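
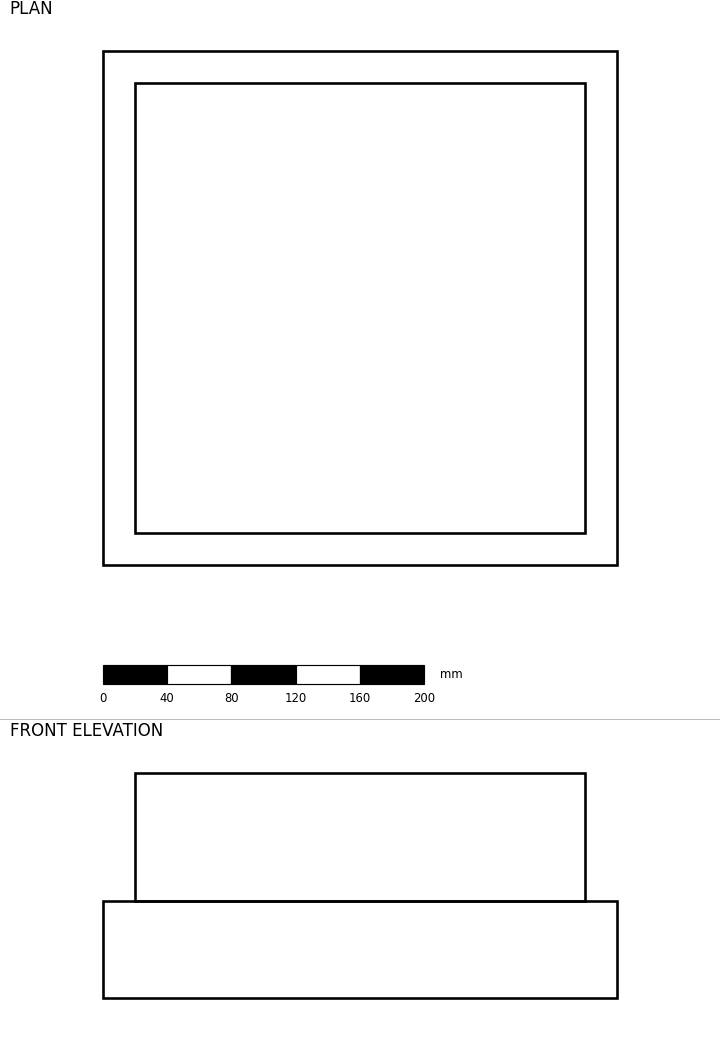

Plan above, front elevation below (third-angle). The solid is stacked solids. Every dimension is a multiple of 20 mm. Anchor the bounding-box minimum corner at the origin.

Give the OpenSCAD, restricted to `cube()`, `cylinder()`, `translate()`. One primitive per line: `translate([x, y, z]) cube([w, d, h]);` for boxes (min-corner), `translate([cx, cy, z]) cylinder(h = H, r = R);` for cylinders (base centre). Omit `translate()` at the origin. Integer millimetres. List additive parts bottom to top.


cube([320, 320, 60]);
translate([20, 20, 60]) cube([280, 280, 80]);


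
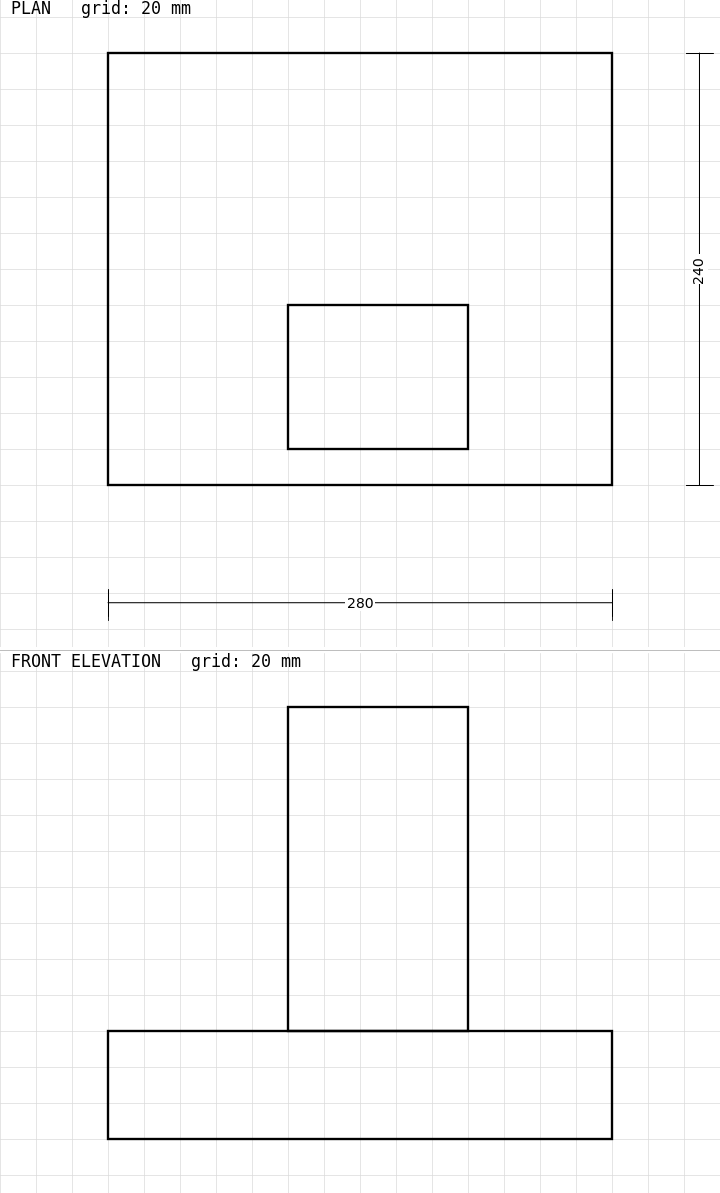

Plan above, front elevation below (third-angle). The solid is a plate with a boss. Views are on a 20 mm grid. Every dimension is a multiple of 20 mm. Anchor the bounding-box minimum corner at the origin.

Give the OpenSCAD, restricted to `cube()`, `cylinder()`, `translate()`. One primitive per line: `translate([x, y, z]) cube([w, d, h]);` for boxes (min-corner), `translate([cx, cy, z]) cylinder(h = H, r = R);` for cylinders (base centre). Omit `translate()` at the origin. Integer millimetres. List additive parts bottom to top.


cube([280, 240, 60]);
translate([100, 20, 60]) cube([100, 80, 180]);


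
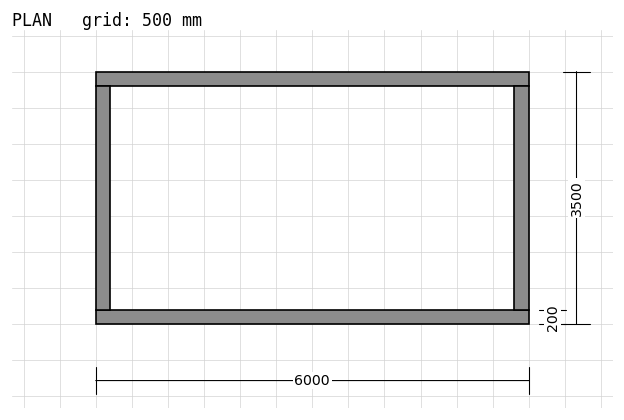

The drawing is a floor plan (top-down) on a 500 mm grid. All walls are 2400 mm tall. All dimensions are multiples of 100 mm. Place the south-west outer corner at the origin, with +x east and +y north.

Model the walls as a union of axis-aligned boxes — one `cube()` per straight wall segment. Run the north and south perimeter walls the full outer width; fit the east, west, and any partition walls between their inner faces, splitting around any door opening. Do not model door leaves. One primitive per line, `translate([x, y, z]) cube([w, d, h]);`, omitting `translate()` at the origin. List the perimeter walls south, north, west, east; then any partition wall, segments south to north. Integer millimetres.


cube([6000, 200, 2400]);
translate([0, 3300, 0]) cube([6000, 200, 2400]);
translate([0, 200, 0]) cube([200, 3100, 2400]);
translate([5800, 200, 0]) cube([200, 3100, 2400]);


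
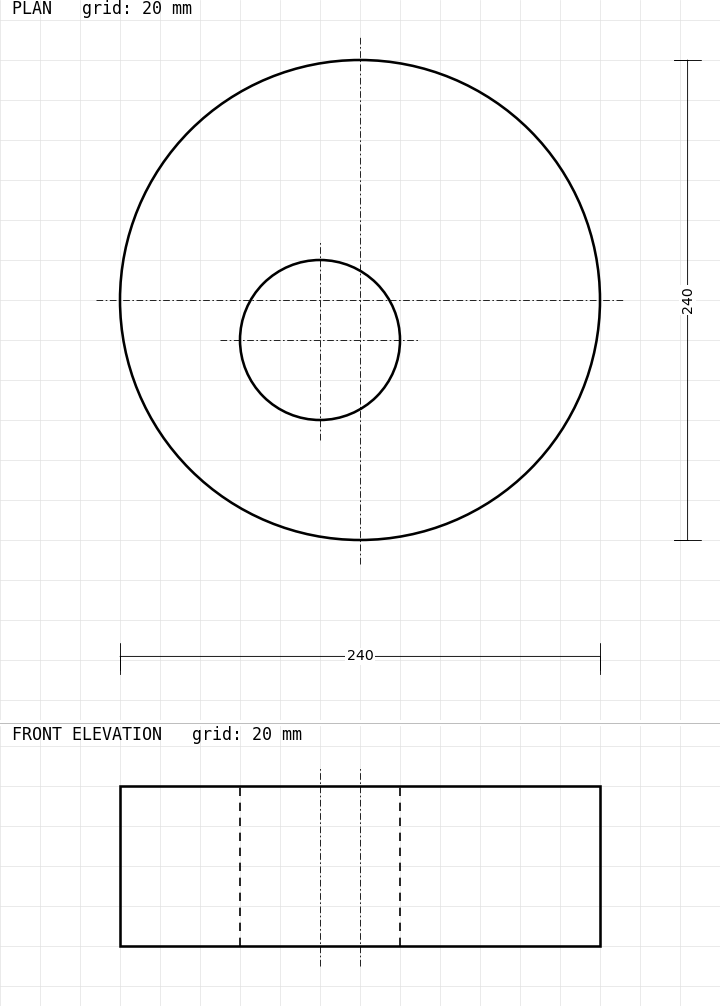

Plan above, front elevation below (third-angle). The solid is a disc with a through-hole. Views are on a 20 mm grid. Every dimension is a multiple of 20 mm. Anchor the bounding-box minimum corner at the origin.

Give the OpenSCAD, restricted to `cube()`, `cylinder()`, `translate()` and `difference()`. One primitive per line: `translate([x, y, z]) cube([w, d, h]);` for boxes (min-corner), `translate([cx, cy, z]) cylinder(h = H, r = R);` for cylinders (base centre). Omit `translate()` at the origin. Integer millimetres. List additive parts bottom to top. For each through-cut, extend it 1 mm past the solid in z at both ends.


difference() {
  translate([120, 120, 0]) cylinder(h = 80, r = 120);
  translate([100, 100, -1]) cylinder(h = 82, r = 40);
}


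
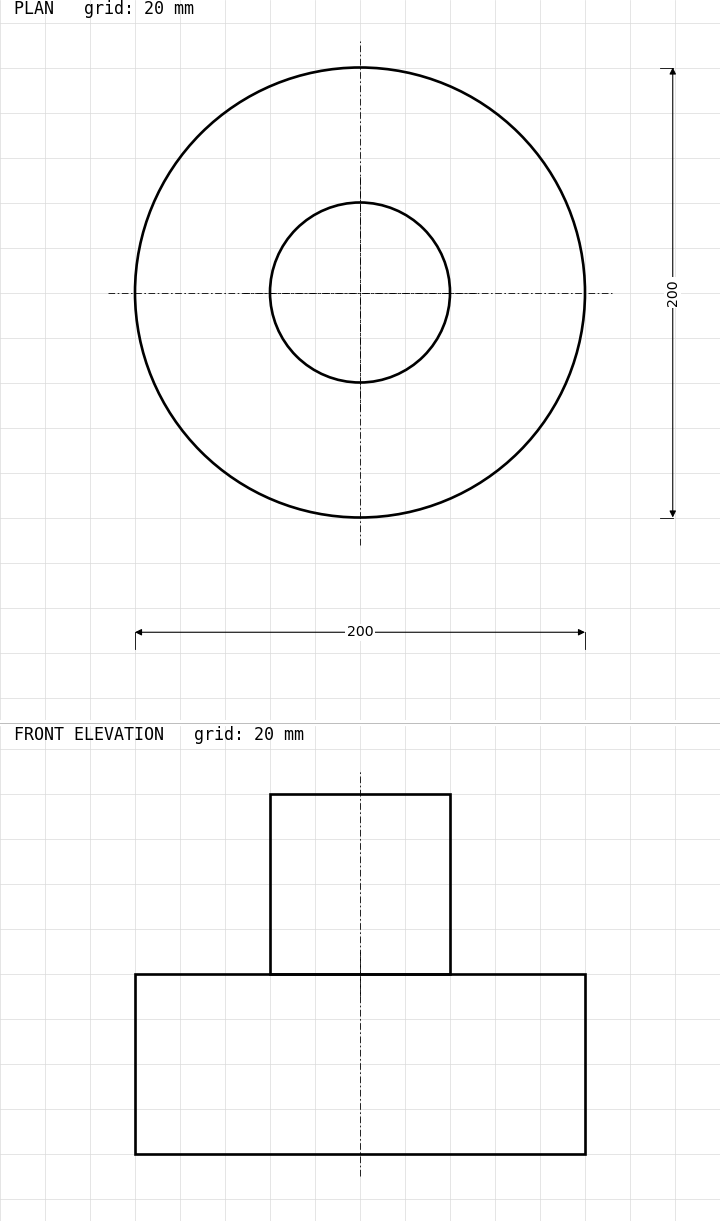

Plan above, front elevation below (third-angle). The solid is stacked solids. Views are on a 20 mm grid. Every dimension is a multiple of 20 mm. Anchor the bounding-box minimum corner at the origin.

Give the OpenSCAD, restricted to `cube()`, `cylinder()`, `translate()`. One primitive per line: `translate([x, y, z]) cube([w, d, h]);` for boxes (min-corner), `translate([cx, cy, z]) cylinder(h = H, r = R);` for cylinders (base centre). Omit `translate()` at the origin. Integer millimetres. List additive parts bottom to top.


translate([100, 100, 0]) cylinder(h = 80, r = 100);
translate([100, 100, 80]) cylinder(h = 80, r = 40);


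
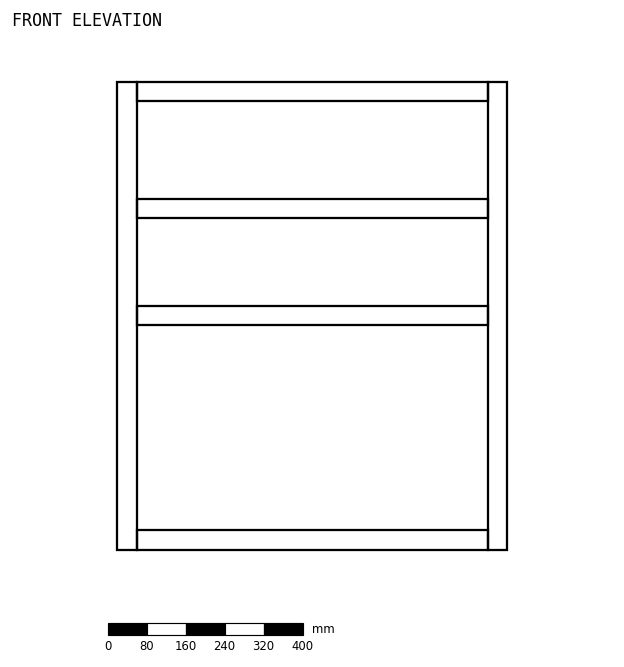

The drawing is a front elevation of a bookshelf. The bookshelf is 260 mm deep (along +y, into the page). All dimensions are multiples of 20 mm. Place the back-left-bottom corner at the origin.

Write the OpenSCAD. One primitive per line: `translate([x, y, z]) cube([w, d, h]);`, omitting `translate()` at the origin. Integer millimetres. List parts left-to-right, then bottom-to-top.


cube([40, 260, 960]);
translate([40, 0, 0]) cube([720, 260, 40]);
translate([40, 0, 460]) cube([720, 260, 40]);
translate([40, 0, 680]) cube([720, 260, 40]);
translate([40, 0, 920]) cube([720, 260, 40]);
translate([760, 0, 0]) cube([40, 260, 960]);


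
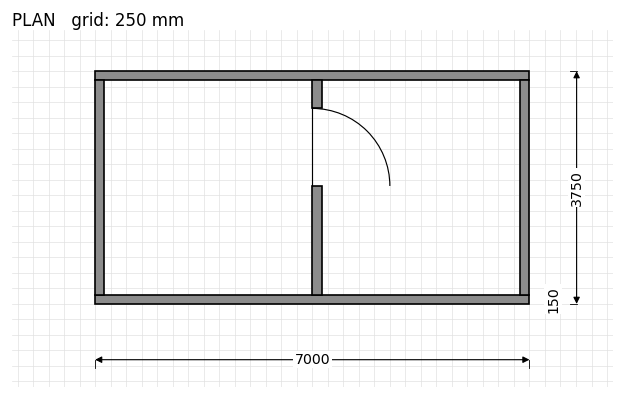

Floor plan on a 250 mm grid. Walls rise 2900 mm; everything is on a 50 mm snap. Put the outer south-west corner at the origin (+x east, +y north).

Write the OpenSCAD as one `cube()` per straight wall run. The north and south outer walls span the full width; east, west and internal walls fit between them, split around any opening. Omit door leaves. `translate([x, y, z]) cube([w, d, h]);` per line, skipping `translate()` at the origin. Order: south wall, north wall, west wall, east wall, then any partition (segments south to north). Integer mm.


cube([7000, 150, 2900]);
translate([0, 3600, 0]) cube([7000, 150, 2900]);
translate([0, 150, 0]) cube([150, 3450, 2900]);
translate([6850, 150, 0]) cube([150, 3450, 2900]);
translate([3500, 150, 0]) cube([150, 1750, 2900]);
translate([3500, 3150, 0]) cube([150, 450, 2900]);


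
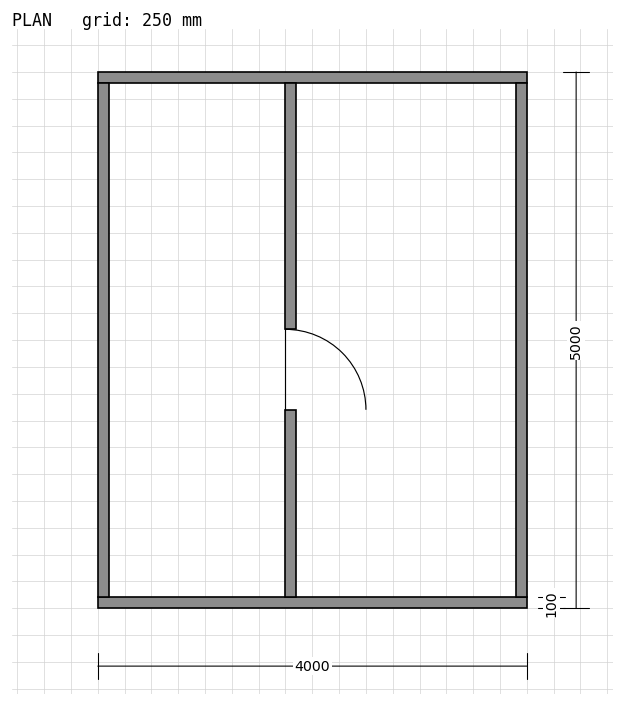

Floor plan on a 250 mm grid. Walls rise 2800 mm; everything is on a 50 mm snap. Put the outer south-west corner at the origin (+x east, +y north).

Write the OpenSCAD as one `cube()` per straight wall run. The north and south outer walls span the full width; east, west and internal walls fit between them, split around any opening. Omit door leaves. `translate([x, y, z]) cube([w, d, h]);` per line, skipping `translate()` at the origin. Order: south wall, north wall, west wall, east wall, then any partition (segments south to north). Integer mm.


cube([4000, 100, 2800]);
translate([0, 4900, 0]) cube([4000, 100, 2800]);
translate([0, 100, 0]) cube([100, 4800, 2800]);
translate([3900, 100, 0]) cube([100, 4800, 2800]);
translate([1750, 100, 0]) cube([100, 1750, 2800]);
translate([1750, 2600, 0]) cube([100, 2300, 2800]);


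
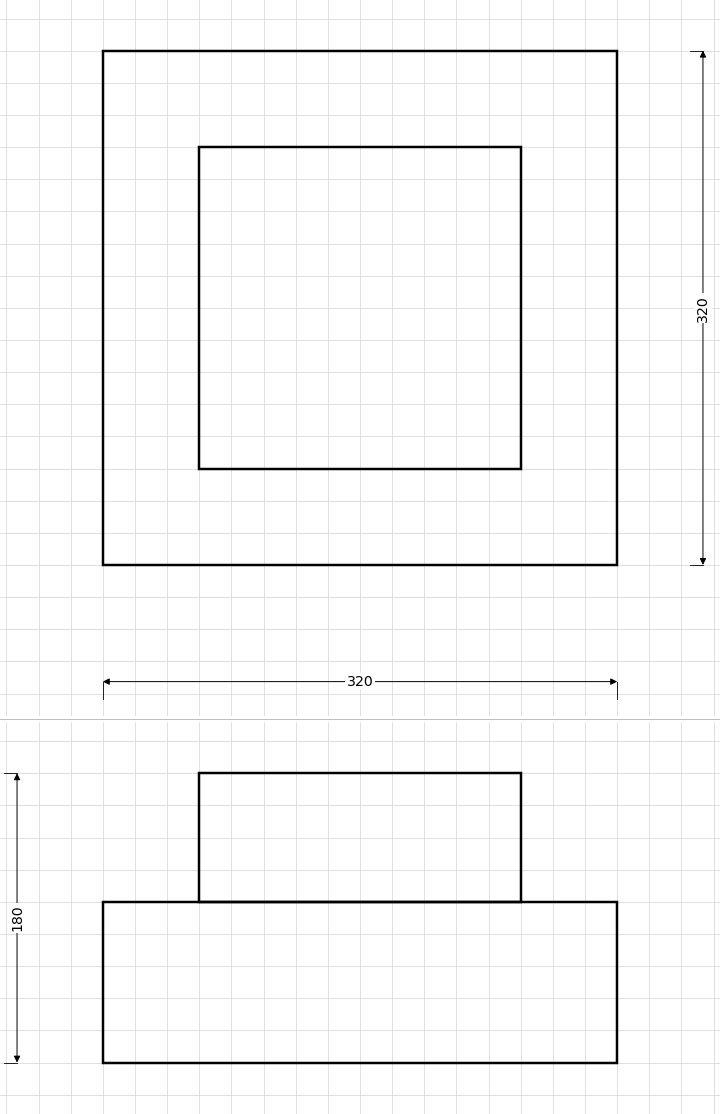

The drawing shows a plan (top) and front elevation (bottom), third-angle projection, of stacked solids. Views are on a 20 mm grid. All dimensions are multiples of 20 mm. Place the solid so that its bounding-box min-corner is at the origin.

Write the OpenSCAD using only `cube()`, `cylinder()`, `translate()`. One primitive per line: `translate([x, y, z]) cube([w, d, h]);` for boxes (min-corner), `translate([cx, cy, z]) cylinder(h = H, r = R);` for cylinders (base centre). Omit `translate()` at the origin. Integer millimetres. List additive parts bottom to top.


cube([320, 320, 100]);
translate([60, 60, 100]) cube([200, 200, 80]);


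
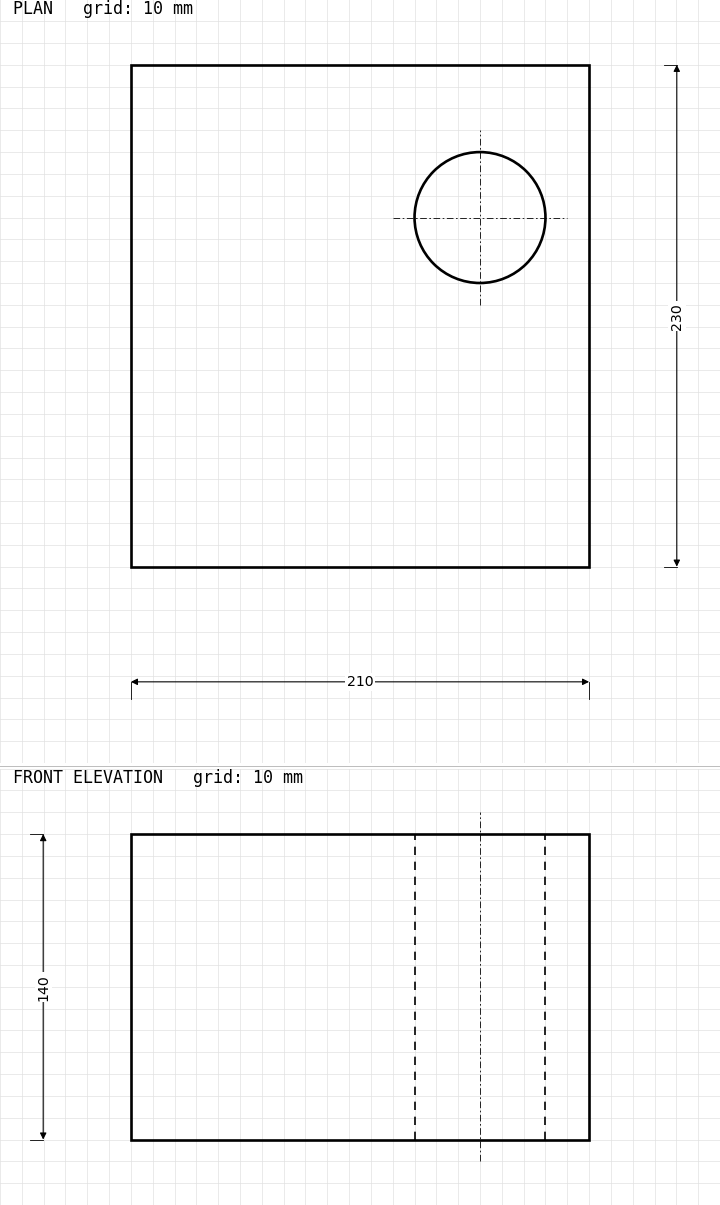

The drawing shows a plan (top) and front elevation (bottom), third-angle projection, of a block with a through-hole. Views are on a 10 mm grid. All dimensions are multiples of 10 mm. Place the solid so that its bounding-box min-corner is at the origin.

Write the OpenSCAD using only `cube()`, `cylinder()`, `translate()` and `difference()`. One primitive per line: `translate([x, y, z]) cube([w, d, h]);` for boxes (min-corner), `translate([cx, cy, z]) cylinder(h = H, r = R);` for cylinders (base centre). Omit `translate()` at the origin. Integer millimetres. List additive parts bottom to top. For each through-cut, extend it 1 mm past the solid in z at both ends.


difference() {
  cube([210, 230, 140]);
  translate([160, 160, -1]) cylinder(h = 142, r = 30);
}


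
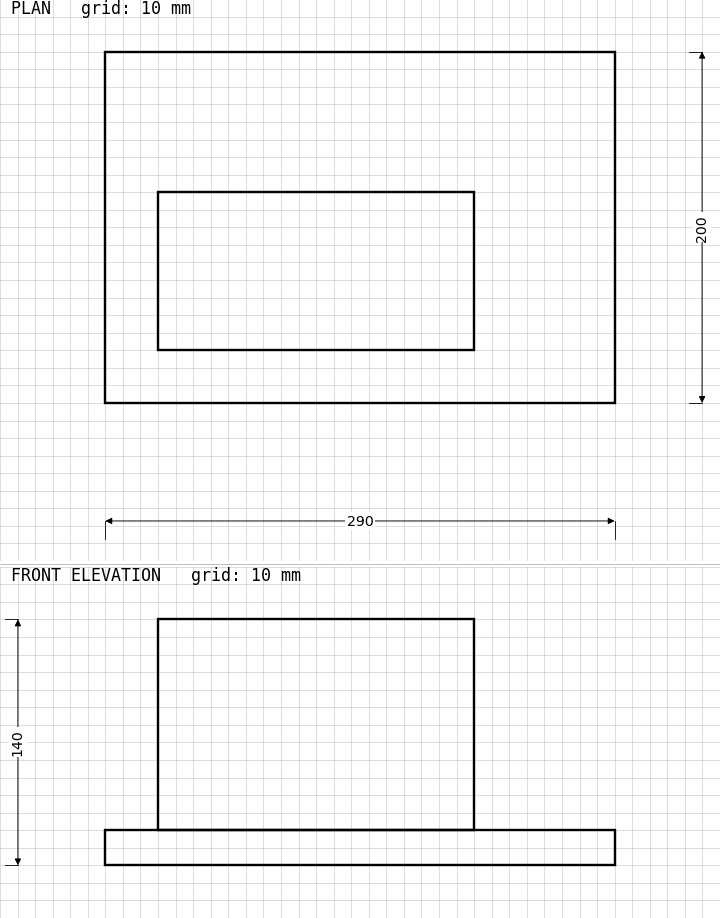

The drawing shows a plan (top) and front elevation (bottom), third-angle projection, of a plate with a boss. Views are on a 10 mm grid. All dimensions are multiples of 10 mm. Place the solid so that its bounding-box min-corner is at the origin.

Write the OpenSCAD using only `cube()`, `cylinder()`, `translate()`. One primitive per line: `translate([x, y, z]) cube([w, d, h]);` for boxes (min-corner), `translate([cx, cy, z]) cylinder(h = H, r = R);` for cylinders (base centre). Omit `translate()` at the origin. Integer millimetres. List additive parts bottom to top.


cube([290, 200, 20]);
translate([30, 30, 20]) cube([180, 90, 120]);


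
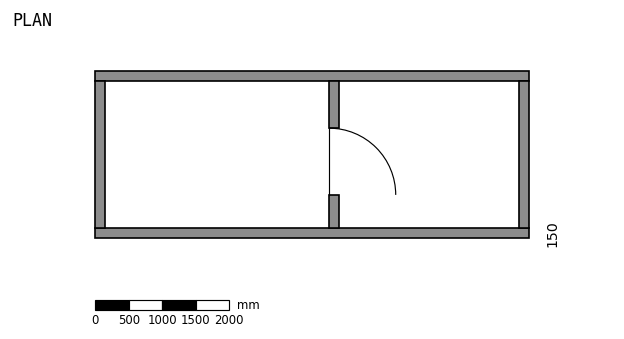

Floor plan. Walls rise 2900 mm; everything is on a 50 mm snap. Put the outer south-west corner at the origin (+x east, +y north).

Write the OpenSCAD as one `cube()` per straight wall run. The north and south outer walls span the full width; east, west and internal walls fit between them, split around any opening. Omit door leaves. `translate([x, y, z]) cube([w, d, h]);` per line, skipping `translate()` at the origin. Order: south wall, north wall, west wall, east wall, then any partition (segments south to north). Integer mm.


cube([6500, 150, 2900]);
translate([0, 2350, 0]) cube([6500, 150, 2900]);
translate([0, 150, 0]) cube([150, 2200, 2900]);
translate([6350, 150, 0]) cube([150, 2200, 2900]);
translate([3500, 150, 0]) cube([150, 500, 2900]);
translate([3500, 1650, 0]) cube([150, 700, 2900]);


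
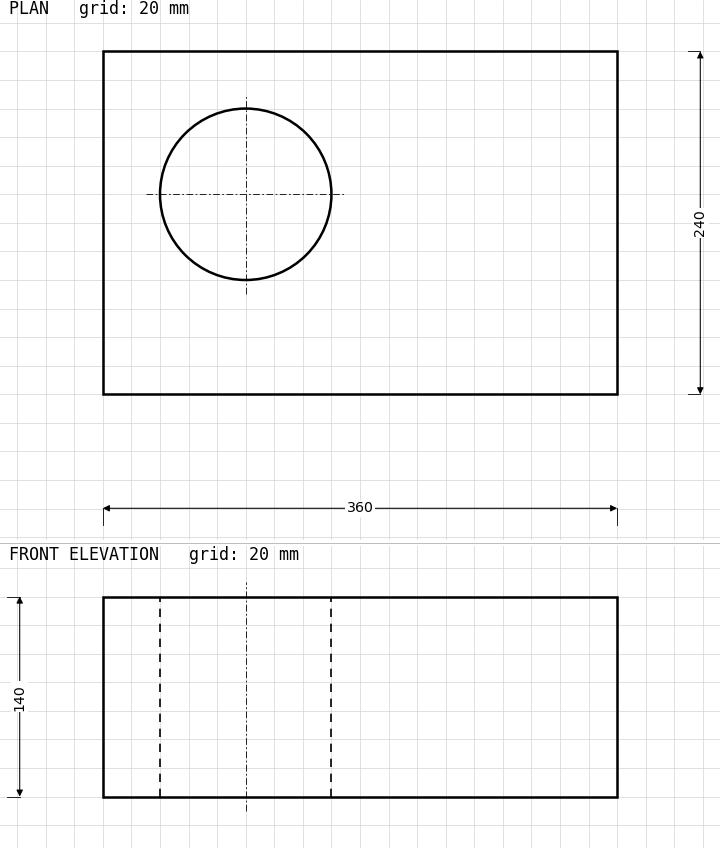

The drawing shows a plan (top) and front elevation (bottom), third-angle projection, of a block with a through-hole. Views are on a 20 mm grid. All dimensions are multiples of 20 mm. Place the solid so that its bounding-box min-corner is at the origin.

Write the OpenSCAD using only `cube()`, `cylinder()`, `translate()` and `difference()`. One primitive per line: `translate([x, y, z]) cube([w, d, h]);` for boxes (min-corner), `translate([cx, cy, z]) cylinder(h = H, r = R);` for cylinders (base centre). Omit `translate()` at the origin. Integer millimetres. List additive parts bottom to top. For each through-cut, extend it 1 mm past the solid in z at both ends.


difference() {
  cube([360, 240, 140]);
  translate([100, 140, -1]) cylinder(h = 142, r = 60);
}


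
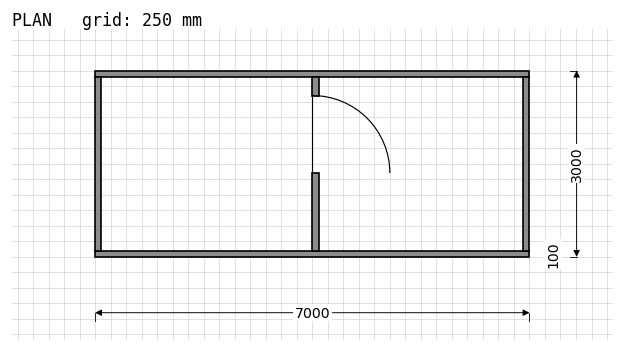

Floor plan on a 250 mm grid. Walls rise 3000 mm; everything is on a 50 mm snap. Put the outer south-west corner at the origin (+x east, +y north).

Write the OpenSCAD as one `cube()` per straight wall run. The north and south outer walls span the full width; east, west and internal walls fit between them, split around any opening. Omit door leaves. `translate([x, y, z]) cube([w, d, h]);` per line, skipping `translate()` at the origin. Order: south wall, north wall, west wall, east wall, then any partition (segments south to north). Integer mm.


cube([7000, 100, 3000]);
translate([0, 2900, 0]) cube([7000, 100, 3000]);
translate([0, 100, 0]) cube([100, 2800, 3000]);
translate([6900, 100, 0]) cube([100, 2800, 3000]);
translate([3500, 100, 0]) cube([100, 1250, 3000]);
translate([3500, 2600, 0]) cube([100, 300, 3000]);


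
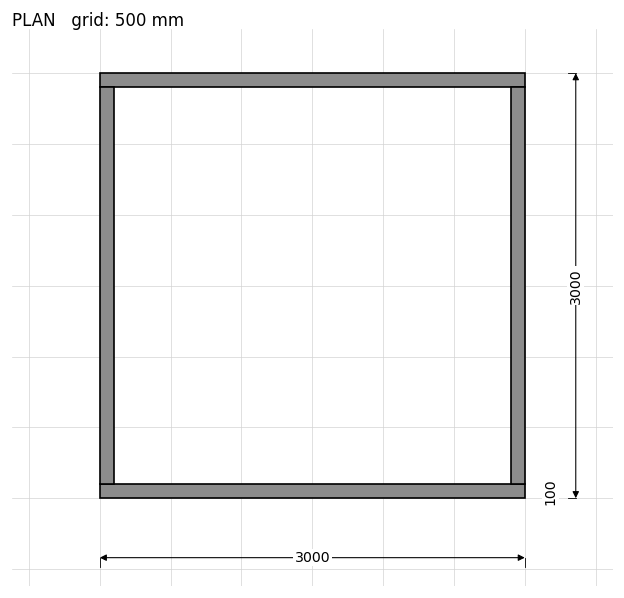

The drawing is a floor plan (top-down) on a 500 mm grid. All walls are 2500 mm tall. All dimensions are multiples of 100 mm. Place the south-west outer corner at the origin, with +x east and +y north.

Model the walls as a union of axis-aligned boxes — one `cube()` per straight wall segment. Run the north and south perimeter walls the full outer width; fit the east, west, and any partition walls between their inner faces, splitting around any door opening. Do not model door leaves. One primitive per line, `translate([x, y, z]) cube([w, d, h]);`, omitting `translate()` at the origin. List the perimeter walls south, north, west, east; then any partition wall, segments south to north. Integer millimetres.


cube([3000, 100, 2500]);
translate([0, 2900, 0]) cube([3000, 100, 2500]);
translate([0, 100, 0]) cube([100, 2800, 2500]);
translate([2900, 100, 0]) cube([100, 2800, 2500]);


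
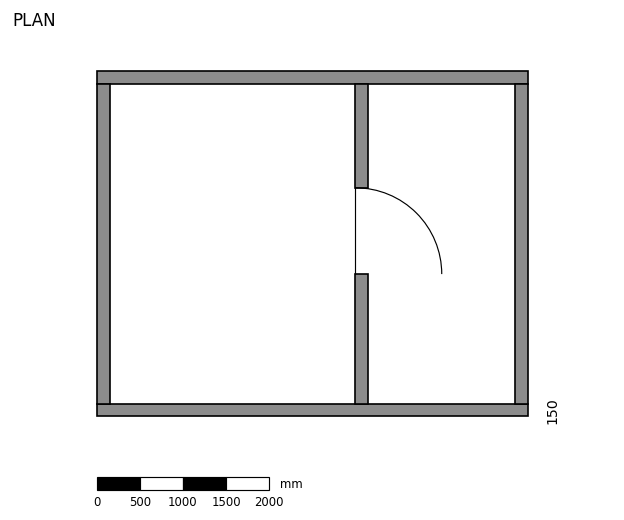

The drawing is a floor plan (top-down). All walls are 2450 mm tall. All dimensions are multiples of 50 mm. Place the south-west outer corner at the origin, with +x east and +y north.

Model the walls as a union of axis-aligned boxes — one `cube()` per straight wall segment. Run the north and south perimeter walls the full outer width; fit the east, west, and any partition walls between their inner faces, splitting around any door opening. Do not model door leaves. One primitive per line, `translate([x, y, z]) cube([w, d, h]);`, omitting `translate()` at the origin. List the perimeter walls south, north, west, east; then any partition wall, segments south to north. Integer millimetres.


cube([5000, 150, 2450]);
translate([0, 3850, 0]) cube([5000, 150, 2450]);
translate([0, 150, 0]) cube([150, 3700, 2450]);
translate([4850, 150, 0]) cube([150, 3700, 2450]);
translate([3000, 150, 0]) cube([150, 1500, 2450]);
translate([3000, 2650, 0]) cube([150, 1200, 2450]);


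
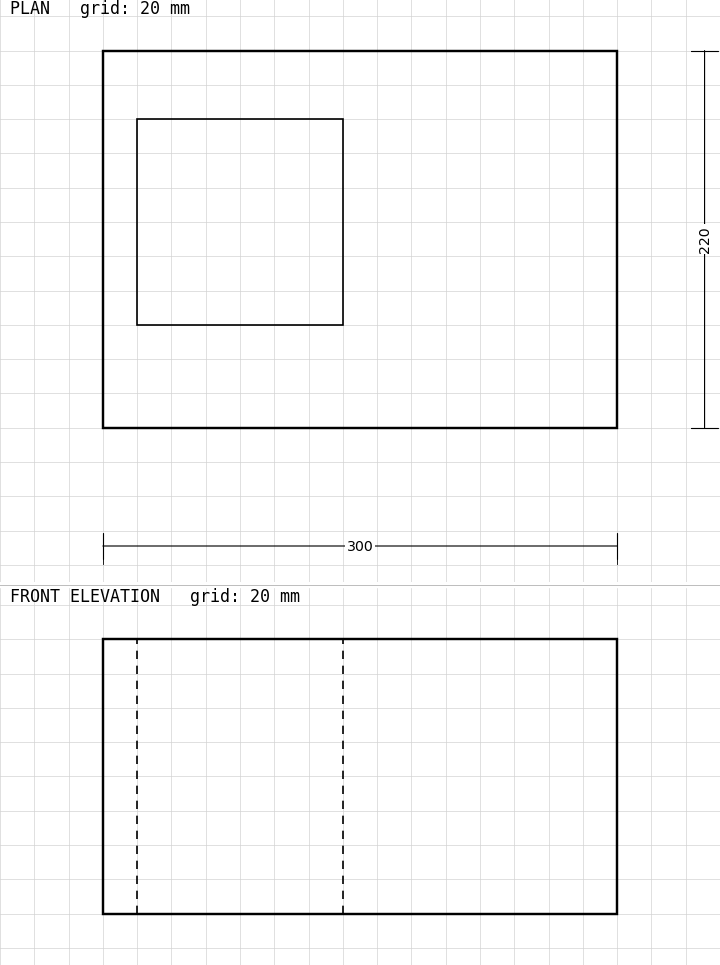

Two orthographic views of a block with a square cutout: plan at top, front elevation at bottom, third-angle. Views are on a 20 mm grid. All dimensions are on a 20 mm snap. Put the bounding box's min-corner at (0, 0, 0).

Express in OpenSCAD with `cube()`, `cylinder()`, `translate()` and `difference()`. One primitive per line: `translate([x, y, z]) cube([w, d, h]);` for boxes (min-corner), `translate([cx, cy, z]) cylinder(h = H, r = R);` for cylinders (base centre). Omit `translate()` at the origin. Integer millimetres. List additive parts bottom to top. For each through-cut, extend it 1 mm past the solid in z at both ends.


difference() {
  cube([300, 220, 160]);
  translate([20, 60, -1]) cube([120, 120, 162]);
}


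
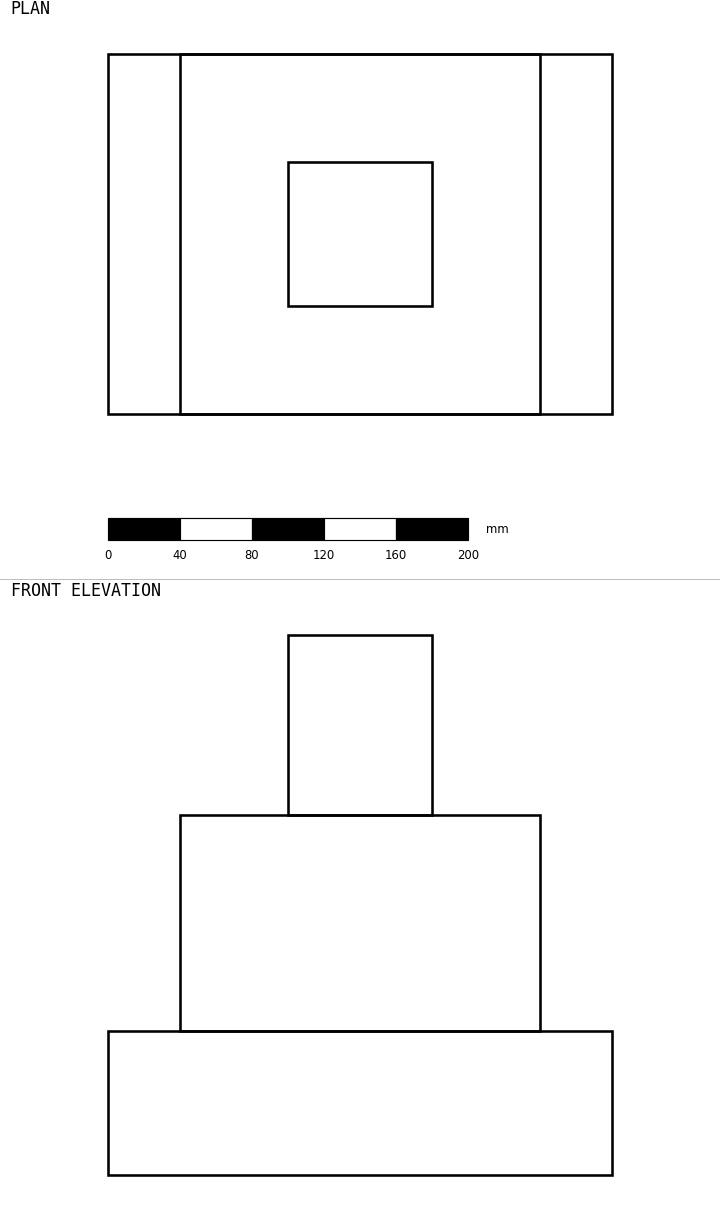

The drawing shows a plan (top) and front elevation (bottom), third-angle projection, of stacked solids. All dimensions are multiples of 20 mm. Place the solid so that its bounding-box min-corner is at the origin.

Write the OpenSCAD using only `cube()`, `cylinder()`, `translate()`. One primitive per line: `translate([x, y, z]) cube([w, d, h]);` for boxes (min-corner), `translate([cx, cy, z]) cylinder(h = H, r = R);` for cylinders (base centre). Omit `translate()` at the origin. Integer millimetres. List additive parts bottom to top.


cube([280, 200, 80]);
translate([40, 0, 80]) cube([200, 200, 120]);
translate([100, 60, 200]) cube([80, 80, 100]);


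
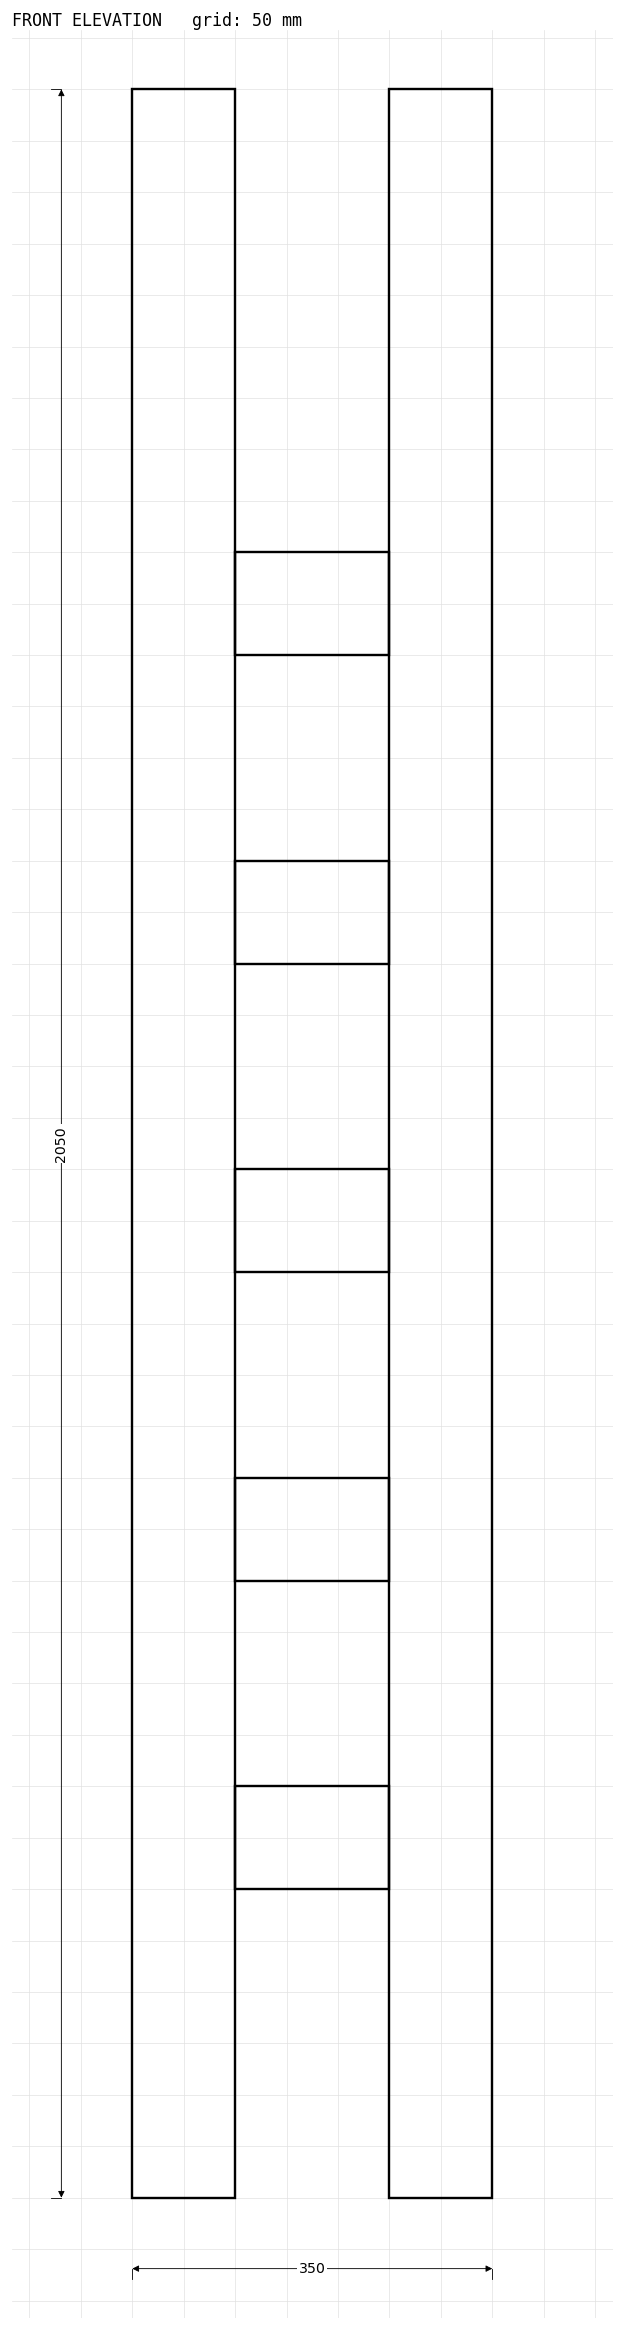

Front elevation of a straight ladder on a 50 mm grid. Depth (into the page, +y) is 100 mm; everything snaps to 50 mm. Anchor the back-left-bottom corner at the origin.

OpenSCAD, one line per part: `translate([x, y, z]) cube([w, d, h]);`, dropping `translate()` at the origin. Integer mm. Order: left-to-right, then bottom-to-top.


cube([100, 100, 2050]);
translate([100, 0, 300]) cube([150, 100, 100]);
translate([100, 0, 600]) cube([150, 100, 100]);
translate([100, 0, 900]) cube([150, 100, 100]);
translate([100, 0, 1200]) cube([150, 100, 100]);
translate([100, 0, 1500]) cube([150, 100, 100]);
translate([250, 0, 0]) cube([100, 100, 2050]);


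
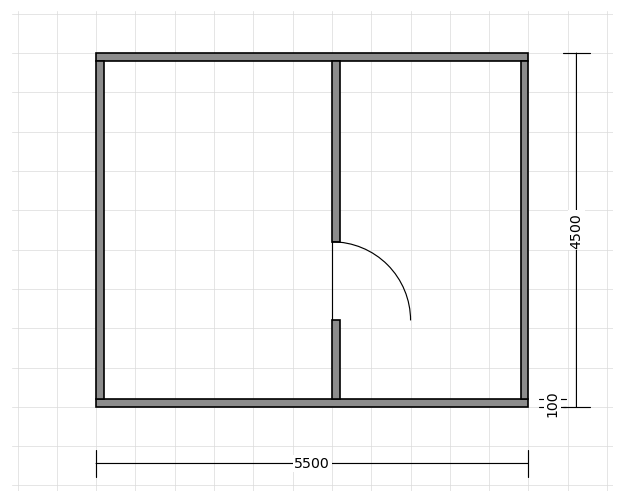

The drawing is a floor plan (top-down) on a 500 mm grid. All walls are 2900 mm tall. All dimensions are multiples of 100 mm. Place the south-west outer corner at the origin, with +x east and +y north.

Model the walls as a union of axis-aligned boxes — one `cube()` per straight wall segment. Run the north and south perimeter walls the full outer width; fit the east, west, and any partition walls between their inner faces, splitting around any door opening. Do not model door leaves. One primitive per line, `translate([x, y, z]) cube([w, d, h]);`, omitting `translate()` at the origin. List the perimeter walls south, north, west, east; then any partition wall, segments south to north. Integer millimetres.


cube([5500, 100, 2900]);
translate([0, 4400, 0]) cube([5500, 100, 2900]);
translate([0, 100, 0]) cube([100, 4300, 2900]);
translate([5400, 100, 0]) cube([100, 4300, 2900]);
translate([3000, 100, 0]) cube([100, 1000, 2900]);
translate([3000, 2100, 0]) cube([100, 2300, 2900]);


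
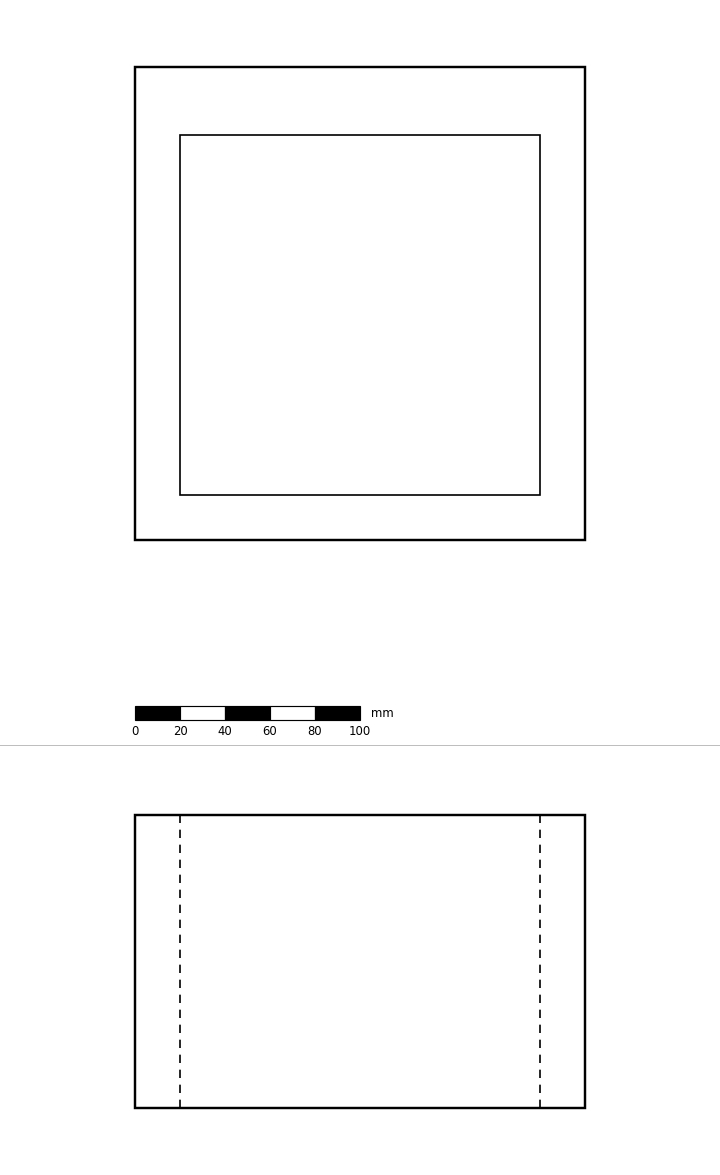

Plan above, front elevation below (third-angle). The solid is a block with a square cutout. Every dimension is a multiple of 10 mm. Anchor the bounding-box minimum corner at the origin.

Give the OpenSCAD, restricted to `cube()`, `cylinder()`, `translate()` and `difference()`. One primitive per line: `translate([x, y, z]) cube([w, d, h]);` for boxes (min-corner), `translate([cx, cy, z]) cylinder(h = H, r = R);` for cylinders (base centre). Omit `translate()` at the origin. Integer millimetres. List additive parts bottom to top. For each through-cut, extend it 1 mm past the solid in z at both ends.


difference() {
  cube([200, 210, 130]);
  translate([20, 20, -1]) cube([160, 160, 132]);
}


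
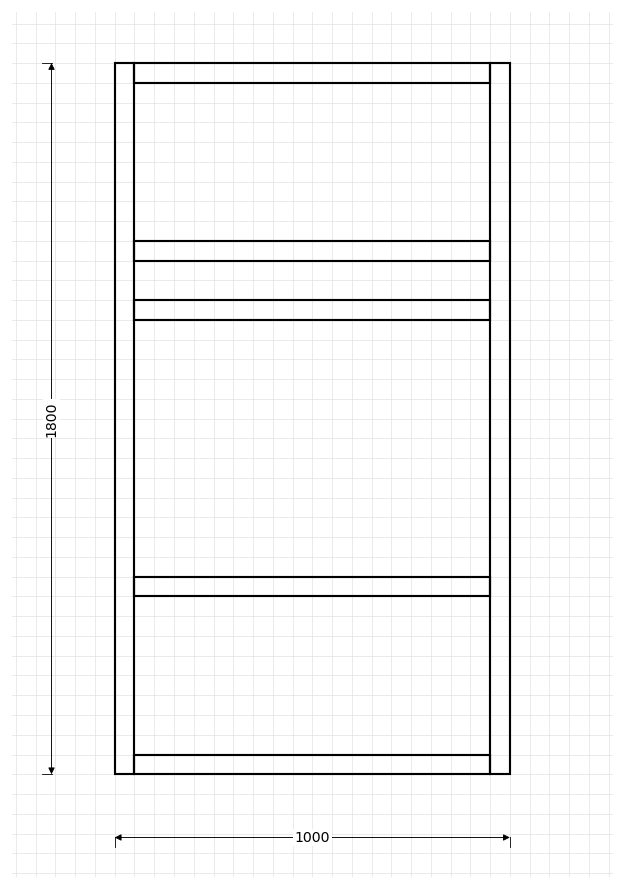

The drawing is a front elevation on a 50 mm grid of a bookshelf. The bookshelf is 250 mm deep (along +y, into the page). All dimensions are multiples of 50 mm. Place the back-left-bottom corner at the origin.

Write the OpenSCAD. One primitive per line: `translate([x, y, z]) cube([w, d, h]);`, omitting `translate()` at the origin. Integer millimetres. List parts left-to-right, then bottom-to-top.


cube([50, 250, 1800]);
translate([50, 0, 0]) cube([900, 250, 50]);
translate([50, 0, 450]) cube([900, 250, 50]);
translate([50, 0, 1150]) cube([900, 250, 50]);
translate([50, 0, 1300]) cube([900, 250, 50]);
translate([50, 0, 1750]) cube([900, 250, 50]);
translate([950, 0, 0]) cube([50, 250, 1800]);


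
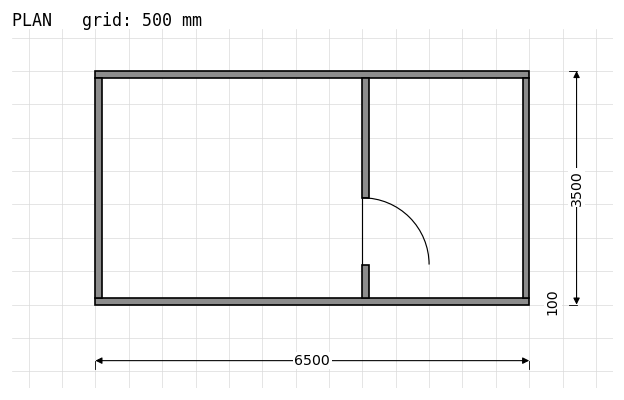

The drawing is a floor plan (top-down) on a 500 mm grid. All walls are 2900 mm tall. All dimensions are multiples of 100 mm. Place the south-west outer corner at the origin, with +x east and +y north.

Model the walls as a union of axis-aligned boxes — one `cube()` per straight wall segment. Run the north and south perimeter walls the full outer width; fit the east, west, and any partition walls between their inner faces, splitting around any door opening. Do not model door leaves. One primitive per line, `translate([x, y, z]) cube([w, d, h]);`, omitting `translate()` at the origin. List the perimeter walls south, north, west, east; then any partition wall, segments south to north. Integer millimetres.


cube([6500, 100, 2900]);
translate([0, 3400, 0]) cube([6500, 100, 2900]);
translate([0, 100, 0]) cube([100, 3300, 2900]);
translate([6400, 100, 0]) cube([100, 3300, 2900]);
translate([4000, 100, 0]) cube([100, 500, 2900]);
translate([4000, 1600, 0]) cube([100, 1800, 2900]);


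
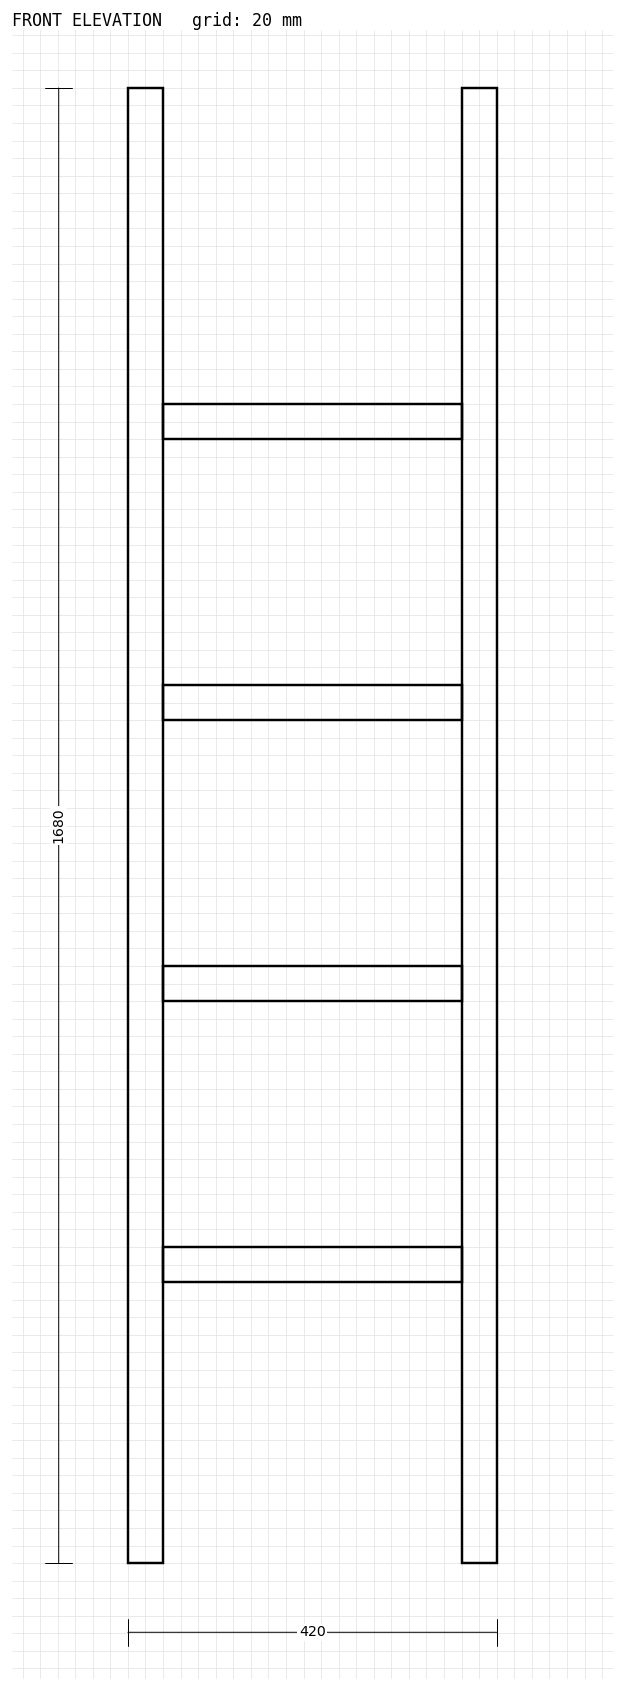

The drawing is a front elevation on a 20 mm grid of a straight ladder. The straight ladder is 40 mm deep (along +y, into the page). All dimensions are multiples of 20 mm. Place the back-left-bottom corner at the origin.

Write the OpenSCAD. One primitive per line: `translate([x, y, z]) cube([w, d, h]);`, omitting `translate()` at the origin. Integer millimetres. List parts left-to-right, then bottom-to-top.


cube([40, 40, 1680]);
translate([40, 0, 320]) cube([340, 40, 40]);
translate([40, 0, 640]) cube([340, 40, 40]);
translate([40, 0, 960]) cube([340, 40, 40]);
translate([40, 0, 1280]) cube([340, 40, 40]);
translate([380, 0, 0]) cube([40, 40, 1680]);


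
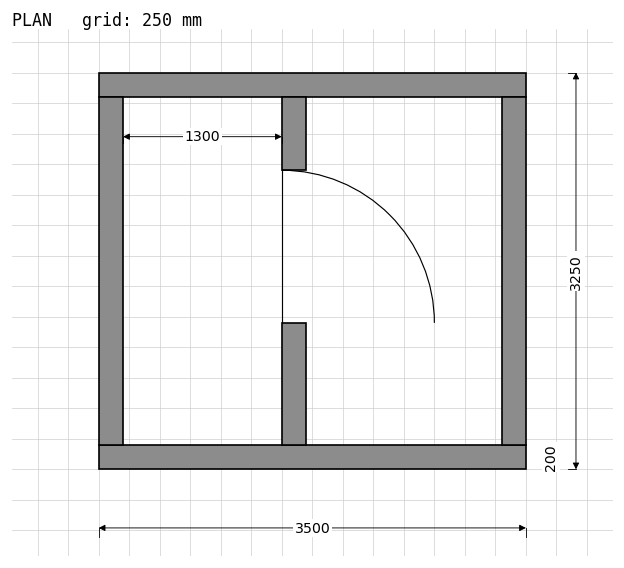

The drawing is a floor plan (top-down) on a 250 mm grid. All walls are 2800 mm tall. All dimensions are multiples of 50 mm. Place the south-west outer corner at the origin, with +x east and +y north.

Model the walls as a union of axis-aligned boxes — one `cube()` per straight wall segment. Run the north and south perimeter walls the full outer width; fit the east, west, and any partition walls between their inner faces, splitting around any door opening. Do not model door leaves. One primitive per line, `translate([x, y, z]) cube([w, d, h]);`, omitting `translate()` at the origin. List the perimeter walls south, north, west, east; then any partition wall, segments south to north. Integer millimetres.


cube([3500, 200, 2800]);
translate([0, 3050, 0]) cube([3500, 200, 2800]);
translate([0, 200, 0]) cube([200, 2850, 2800]);
translate([3300, 200, 0]) cube([200, 2850, 2800]);
translate([1500, 200, 0]) cube([200, 1000, 2800]);
translate([1500, 2450, 0]) cube([200, 600, 2800]);


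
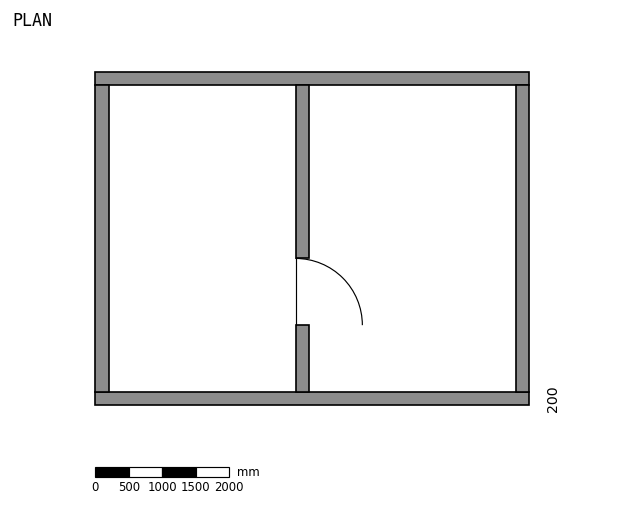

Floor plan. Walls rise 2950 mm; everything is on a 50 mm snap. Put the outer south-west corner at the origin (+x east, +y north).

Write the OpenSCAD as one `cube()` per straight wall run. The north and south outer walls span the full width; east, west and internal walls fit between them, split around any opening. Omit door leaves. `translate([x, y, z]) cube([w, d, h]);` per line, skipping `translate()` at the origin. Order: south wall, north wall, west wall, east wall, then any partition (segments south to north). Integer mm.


cube([6500, 200, 2950]);
translate([0, 4800, 0]) cube([6500, 200, 2950]);
translate([0, 200, 0]) cube([200, 4600, 2950]);
translate([6300, 200, 0]) cube([200, 4600, 2950]);
translate([3000, 200, 0]) cube([200, 1000, 2950]);
translate([3000, 2200, 0]) cube([200, 2600, 2950]);


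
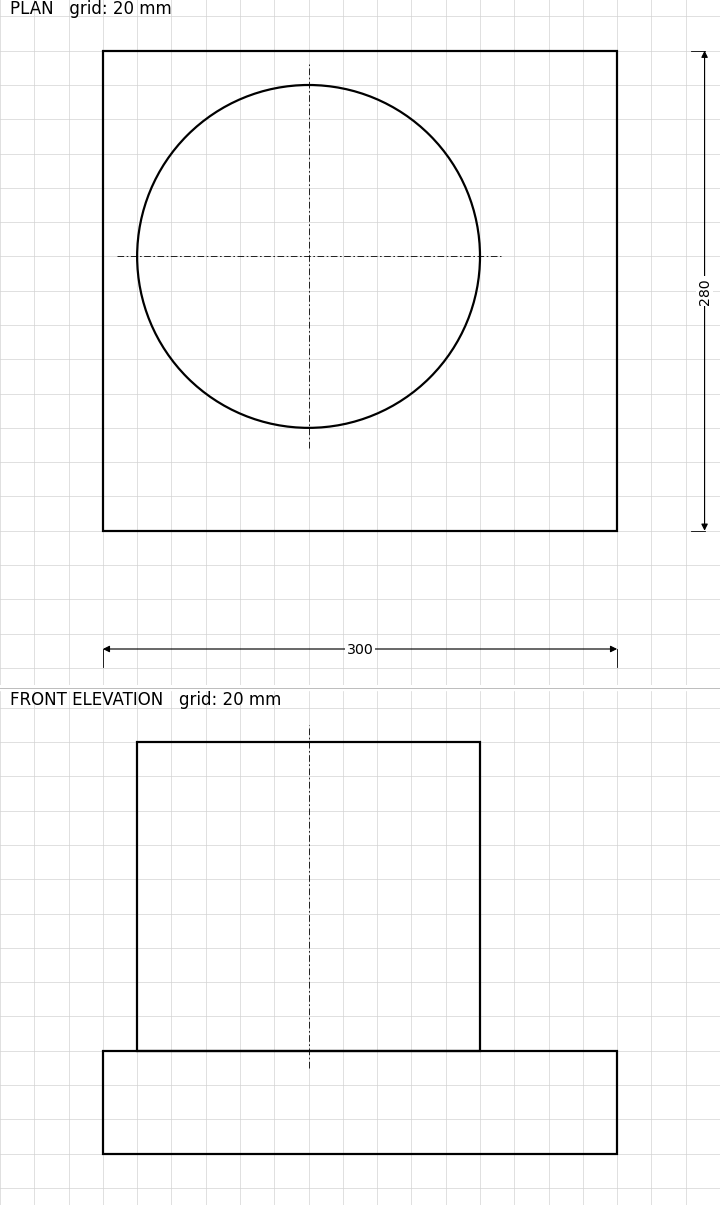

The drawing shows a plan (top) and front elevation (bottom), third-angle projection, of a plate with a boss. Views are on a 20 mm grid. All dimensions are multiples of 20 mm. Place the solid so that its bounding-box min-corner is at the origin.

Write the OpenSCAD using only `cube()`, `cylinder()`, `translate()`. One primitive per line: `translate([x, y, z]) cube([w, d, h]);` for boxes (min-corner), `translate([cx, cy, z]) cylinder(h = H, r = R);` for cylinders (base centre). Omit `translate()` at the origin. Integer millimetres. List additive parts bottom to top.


cube([300, 280, 60]);
translate([120, 160, 60]) cylinder(h = 180, r = 100);


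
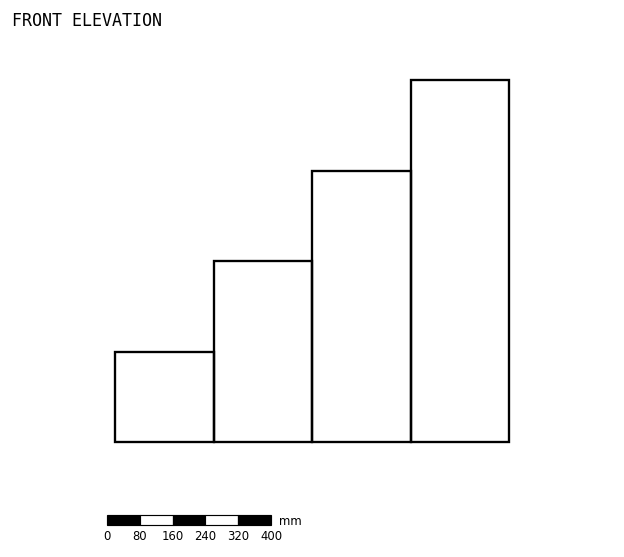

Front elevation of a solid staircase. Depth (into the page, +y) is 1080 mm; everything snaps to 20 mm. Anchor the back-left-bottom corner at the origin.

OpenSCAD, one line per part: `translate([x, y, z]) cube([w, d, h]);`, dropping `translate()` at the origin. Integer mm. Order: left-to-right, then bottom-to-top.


cube([240, 1080, 220]);
translate([240, 0, 0]) cube([240, 1080, 440]);
translate([480, 0, 0]) cube([240, 1080, 660]);
translate([720, 0, 0]) cube([240, 1080, 880]);


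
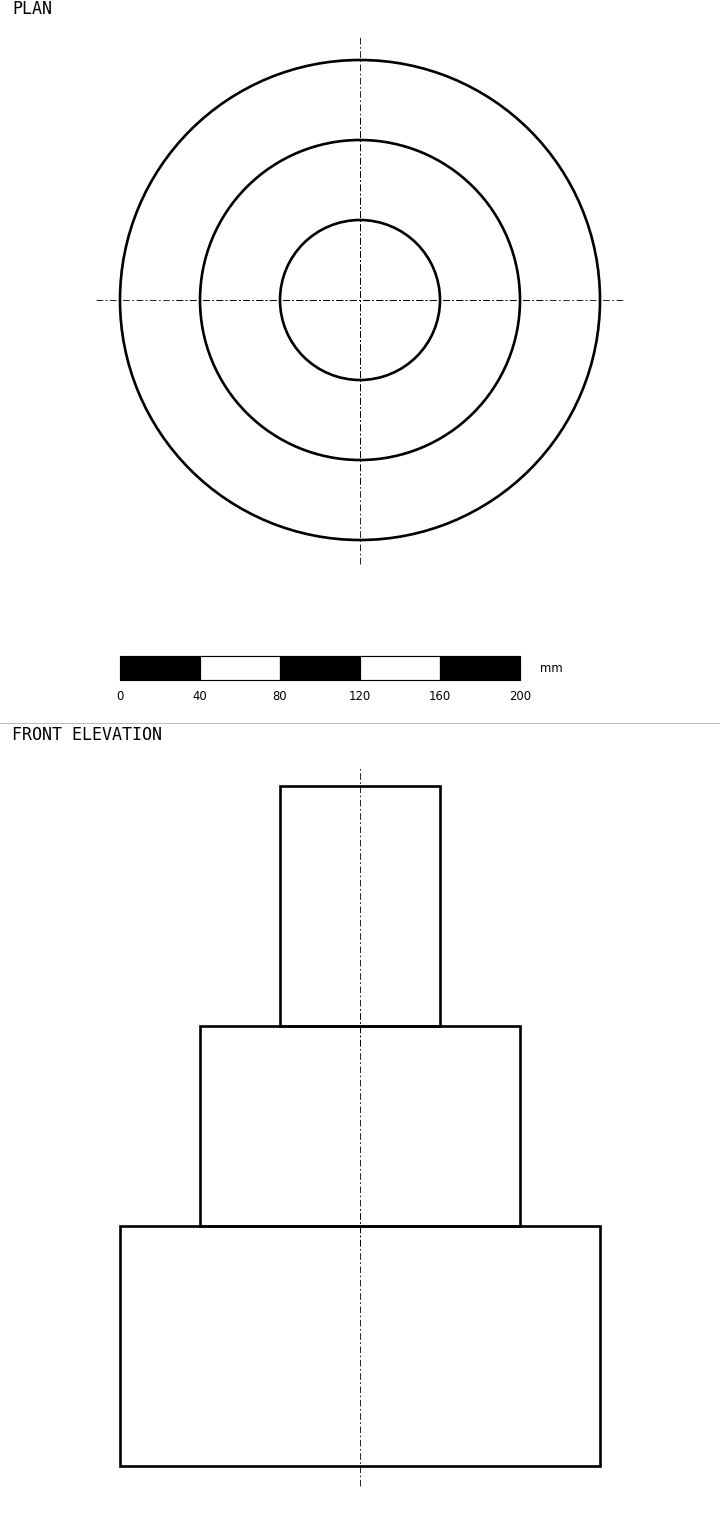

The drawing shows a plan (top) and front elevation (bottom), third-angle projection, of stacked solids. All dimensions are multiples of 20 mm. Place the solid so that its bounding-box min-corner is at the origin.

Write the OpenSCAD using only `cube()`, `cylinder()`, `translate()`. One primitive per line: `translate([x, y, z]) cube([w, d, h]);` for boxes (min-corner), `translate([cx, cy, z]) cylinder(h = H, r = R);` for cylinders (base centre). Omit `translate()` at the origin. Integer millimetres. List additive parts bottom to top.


translate([120, 120, 0]) cylinder(h = 120, r = 120);
translate([120, 120, 120]) cylinder(h = 100, r = 80);
translate([120, 120, 220]) cylinder(h = 120, r = 40);


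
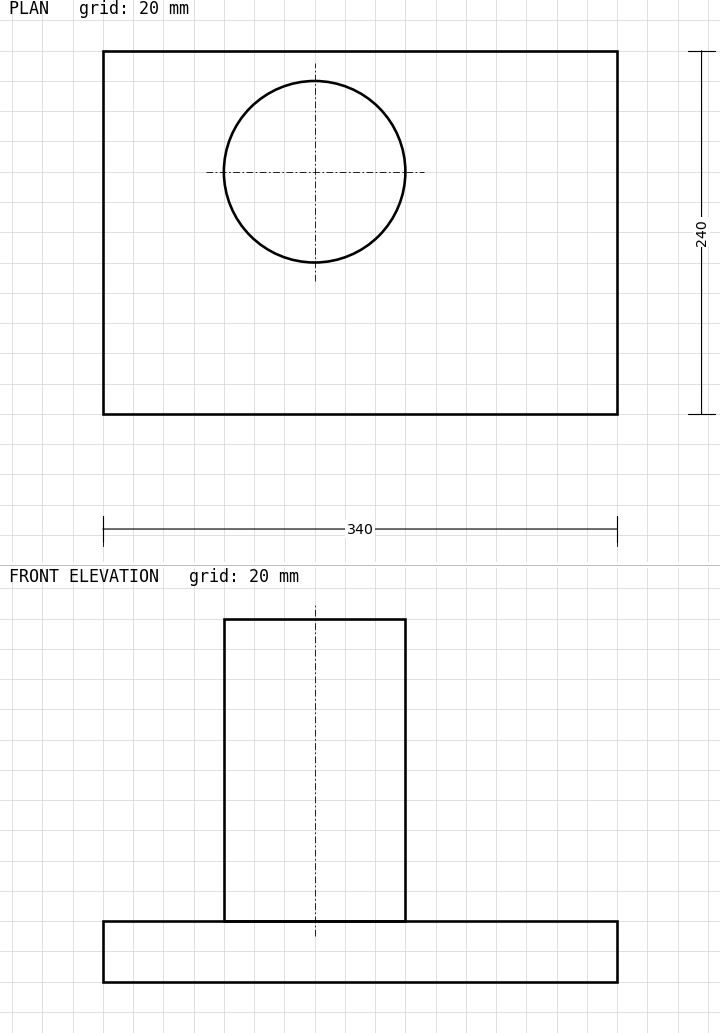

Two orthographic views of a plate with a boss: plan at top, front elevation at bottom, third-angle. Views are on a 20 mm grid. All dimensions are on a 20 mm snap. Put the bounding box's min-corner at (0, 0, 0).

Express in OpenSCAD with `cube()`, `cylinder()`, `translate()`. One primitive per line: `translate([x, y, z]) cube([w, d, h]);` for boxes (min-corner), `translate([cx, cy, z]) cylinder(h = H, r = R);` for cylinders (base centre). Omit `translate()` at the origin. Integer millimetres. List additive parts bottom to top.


cube([340, 240, 40]);
translate([140, 160, 40]) cylinder(h = 200, r = 60);


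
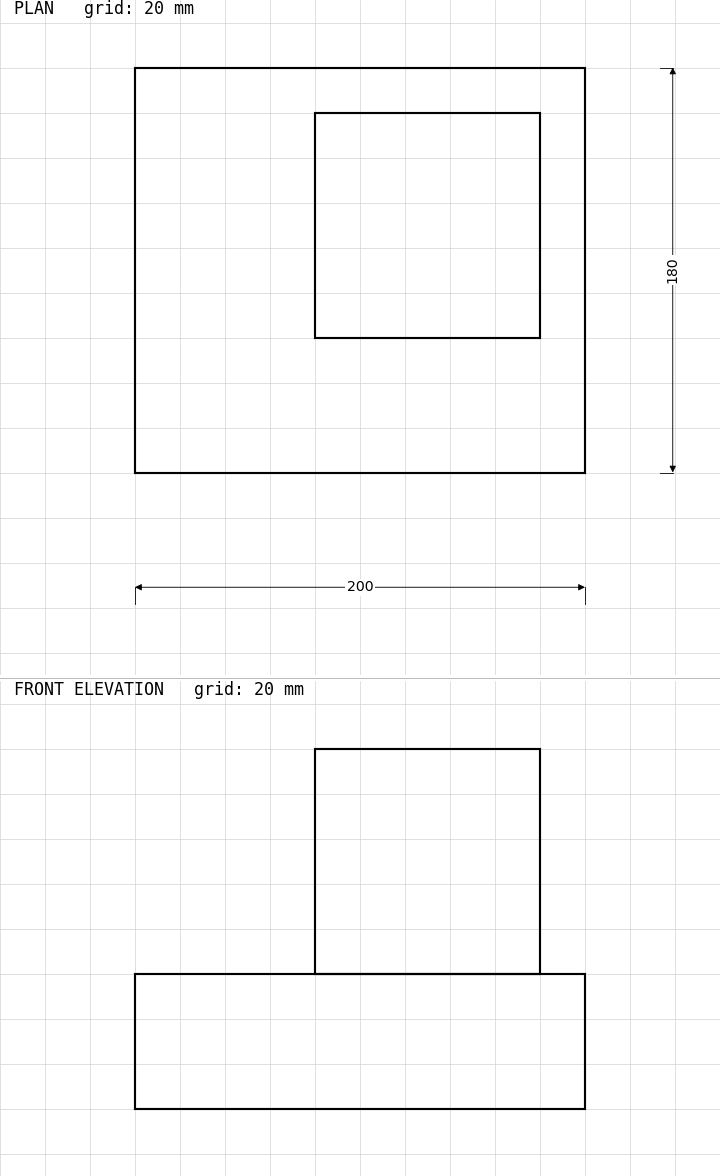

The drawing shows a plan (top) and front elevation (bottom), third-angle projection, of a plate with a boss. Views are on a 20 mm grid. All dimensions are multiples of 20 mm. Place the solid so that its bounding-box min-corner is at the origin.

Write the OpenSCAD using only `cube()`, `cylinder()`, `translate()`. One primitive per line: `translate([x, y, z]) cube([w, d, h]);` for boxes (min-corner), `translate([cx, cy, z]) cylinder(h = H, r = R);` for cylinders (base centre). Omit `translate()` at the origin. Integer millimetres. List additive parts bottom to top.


cube([200, 180, 60]);
translate([80, 60, 60]) cube([100, 100, 100]);


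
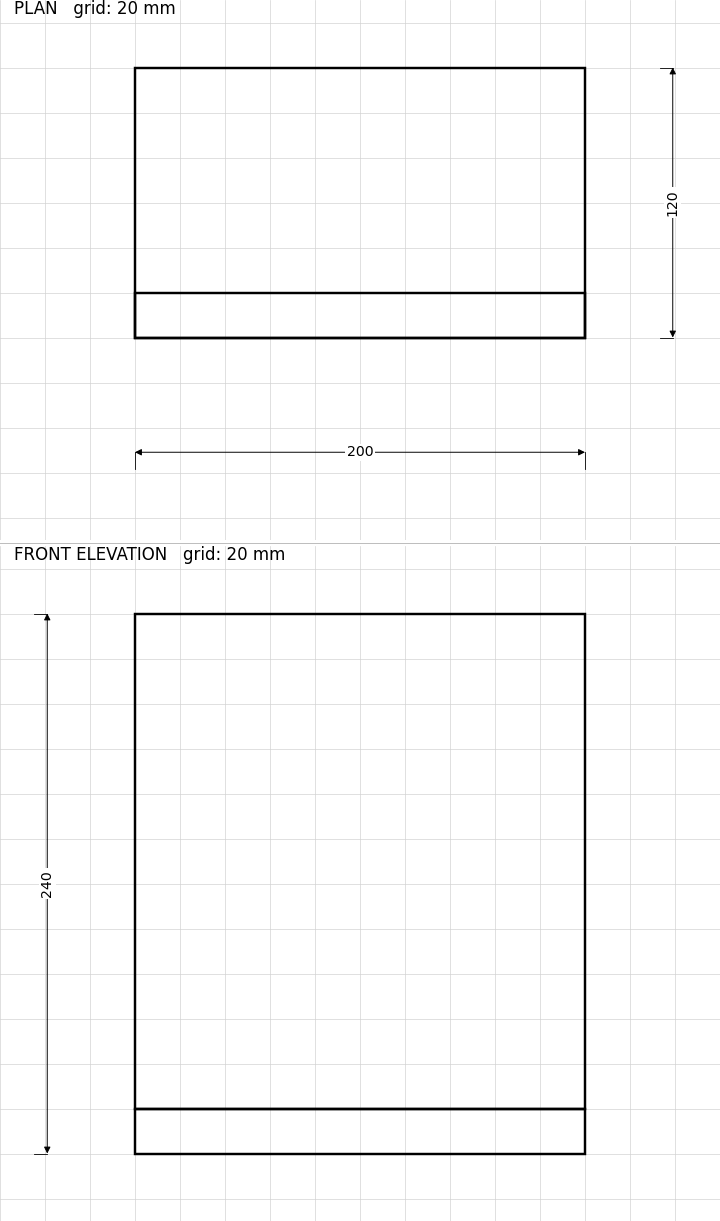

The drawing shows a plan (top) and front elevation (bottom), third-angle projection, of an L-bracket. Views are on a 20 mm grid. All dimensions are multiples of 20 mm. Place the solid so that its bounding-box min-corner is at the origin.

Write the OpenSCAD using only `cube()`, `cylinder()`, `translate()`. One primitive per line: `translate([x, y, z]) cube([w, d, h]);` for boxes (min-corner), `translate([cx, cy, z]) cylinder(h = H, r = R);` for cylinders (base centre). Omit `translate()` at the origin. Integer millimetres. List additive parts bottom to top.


cube([200, 120, 20]);
translate([0, 0, 20]) cube([200, 20, 220]);


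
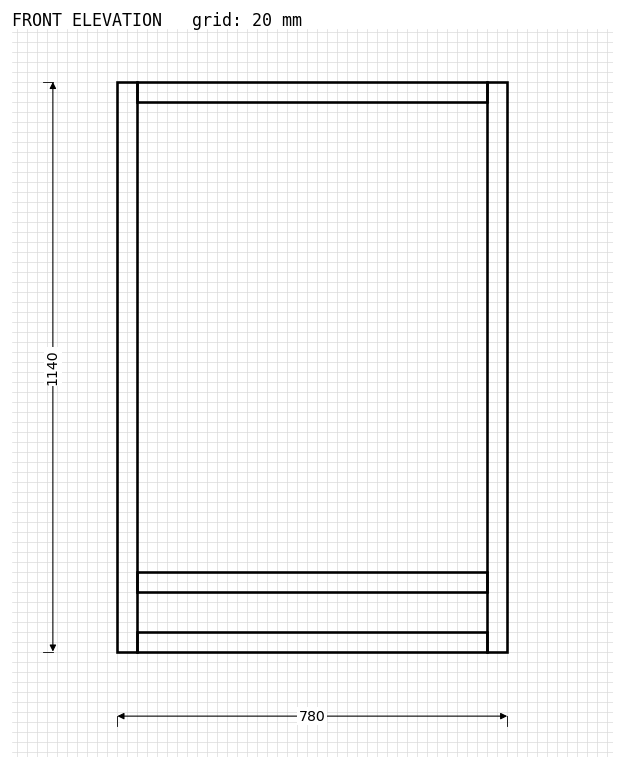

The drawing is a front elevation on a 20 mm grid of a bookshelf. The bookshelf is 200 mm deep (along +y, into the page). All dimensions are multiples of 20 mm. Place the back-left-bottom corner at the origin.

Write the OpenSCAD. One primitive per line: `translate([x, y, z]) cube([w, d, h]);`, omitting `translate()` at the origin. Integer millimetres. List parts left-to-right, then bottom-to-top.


cube([40, 200, 1140]);
translate([40, 0, 0]) cube([700, 200, 40]);
translate([40, 0, 120]) cube([700, 200, 40]);
translate([40, 0, 1100]) cube([700, 200, 40]);
translate([740, 0, 0]) cube([40, 200, 1140]);


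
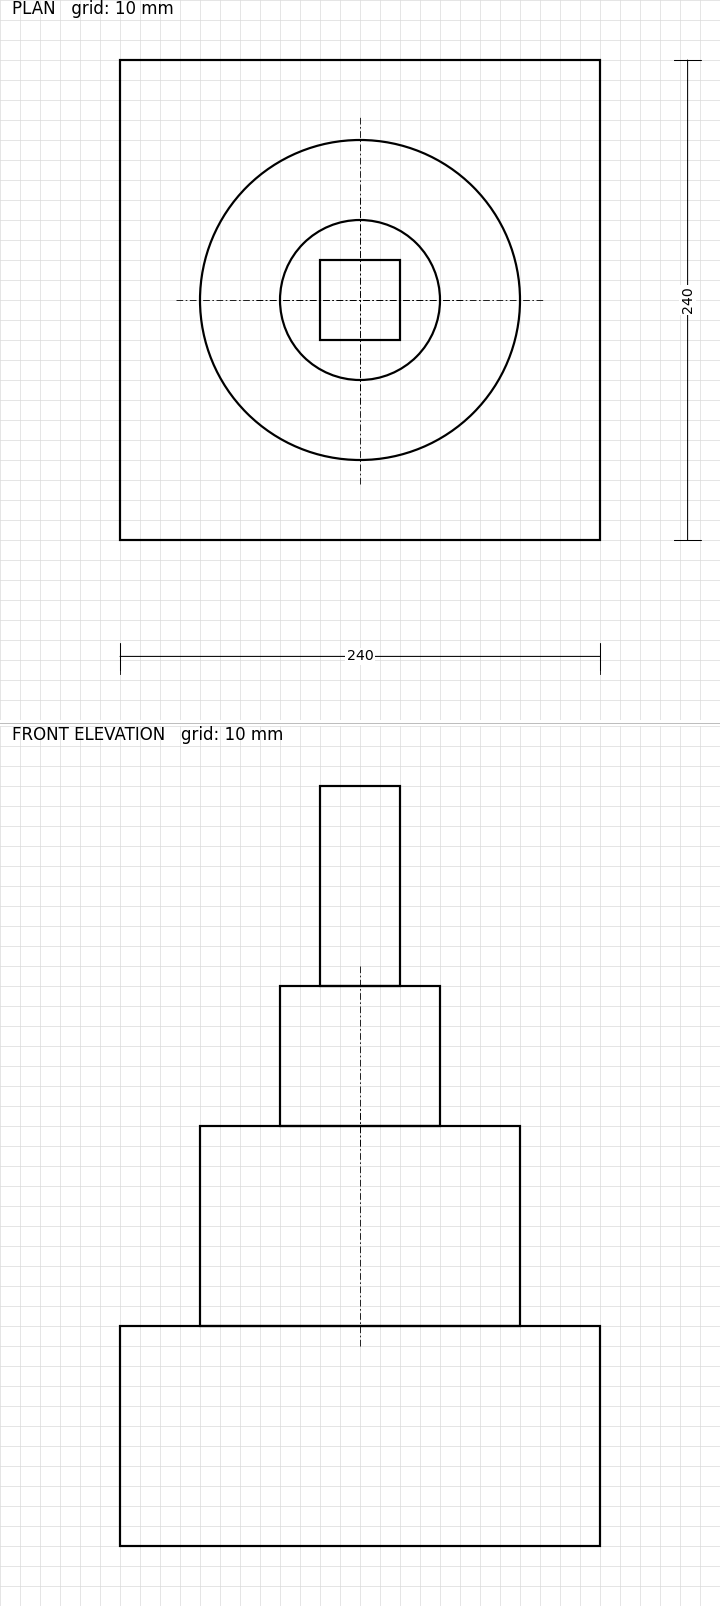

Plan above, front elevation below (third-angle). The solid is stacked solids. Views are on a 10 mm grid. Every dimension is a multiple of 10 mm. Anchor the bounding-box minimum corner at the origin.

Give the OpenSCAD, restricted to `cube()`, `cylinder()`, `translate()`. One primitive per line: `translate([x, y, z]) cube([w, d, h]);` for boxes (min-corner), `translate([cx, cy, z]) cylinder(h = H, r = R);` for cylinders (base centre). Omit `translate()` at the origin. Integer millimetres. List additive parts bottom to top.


cube([240, 240, 110]);
translate([120, 120, 110]) cylinder(h = 100, r = 80);
translate([120, 120, 210]) cylinder(h = 70, r = 40);
translate([100, 100, 280]) cube([40, 40, 100]);


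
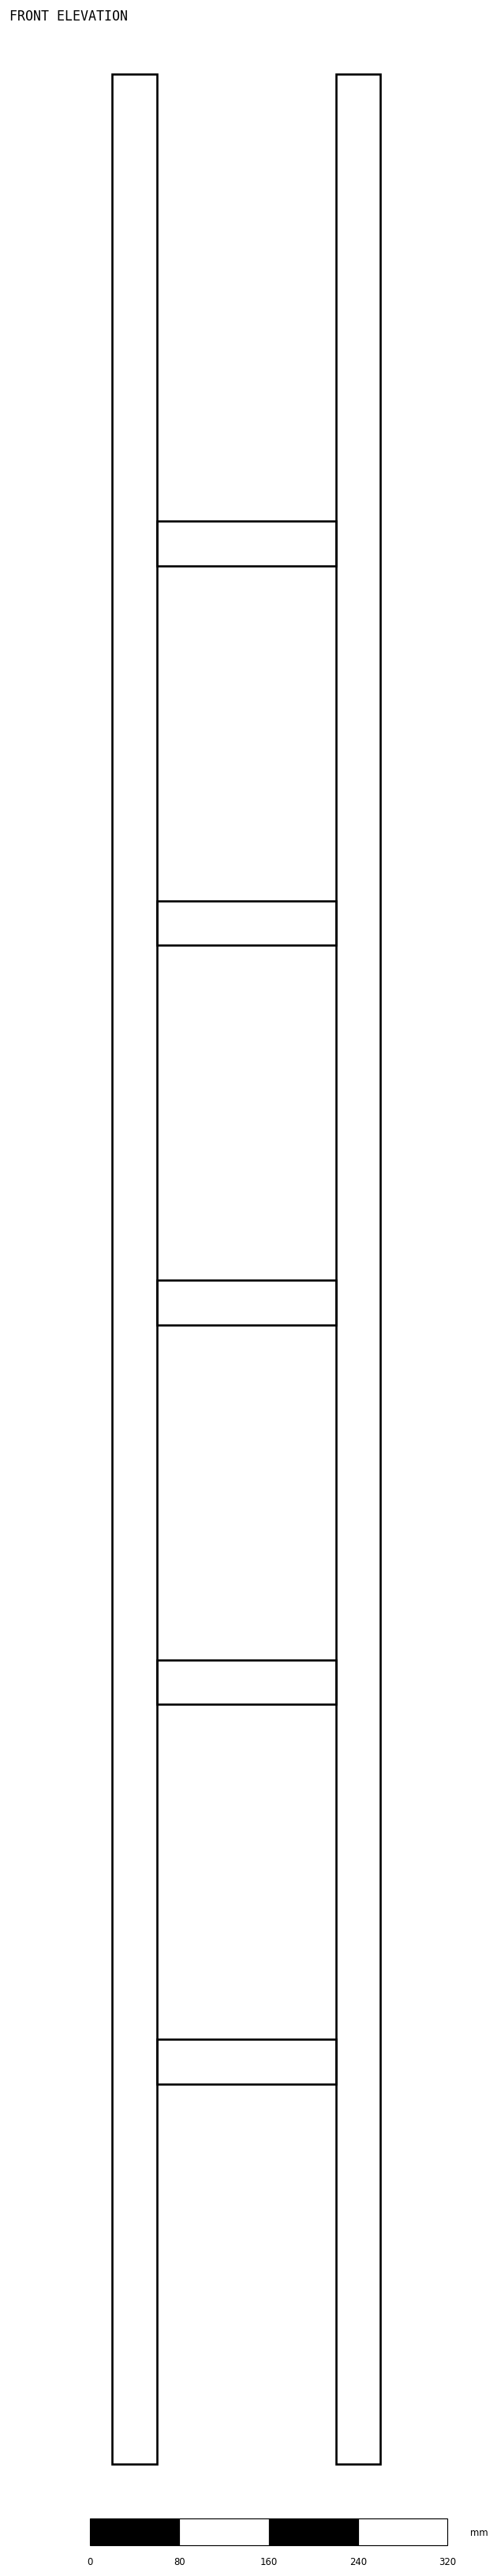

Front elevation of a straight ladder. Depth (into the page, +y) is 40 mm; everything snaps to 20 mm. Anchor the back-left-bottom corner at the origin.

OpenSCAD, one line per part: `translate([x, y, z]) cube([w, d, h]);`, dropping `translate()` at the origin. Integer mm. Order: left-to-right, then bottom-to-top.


cube([40, 40, 2140]);
translate([40, 0, 340]) cube([160, 40, 40]);
translate([40, 0, 680]) cube([160, 40, 40]);
translate([40, 0, 1020]) cube([160, 40, 40]);
translate([40, 0, 1360]) cube([160, 40, 40]);
translate([40, 0, 1700]) cube([160, 40, 40]);
translate([200, 0, 0]) cube([40, 40, 2140]);
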